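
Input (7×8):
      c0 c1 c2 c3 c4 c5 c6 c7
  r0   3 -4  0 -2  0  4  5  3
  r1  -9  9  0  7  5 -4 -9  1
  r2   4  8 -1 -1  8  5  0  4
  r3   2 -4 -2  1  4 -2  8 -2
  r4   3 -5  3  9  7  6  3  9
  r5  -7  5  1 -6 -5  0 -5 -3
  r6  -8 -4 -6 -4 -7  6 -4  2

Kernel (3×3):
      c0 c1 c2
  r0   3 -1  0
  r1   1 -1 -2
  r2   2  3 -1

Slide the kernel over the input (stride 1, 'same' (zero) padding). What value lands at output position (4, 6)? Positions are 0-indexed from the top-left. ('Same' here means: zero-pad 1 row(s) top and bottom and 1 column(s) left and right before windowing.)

-41

The receptive field on the zero-padded input at this output position is [-2 8 -2 / 6 3 9 / 0 -5 -3]. Elementwise product with the kernel and sum: -2·3 + 8·-1 + 6·1 + 3·-1 + 9·-2 + 0·2 + -5·3 + -3·-1.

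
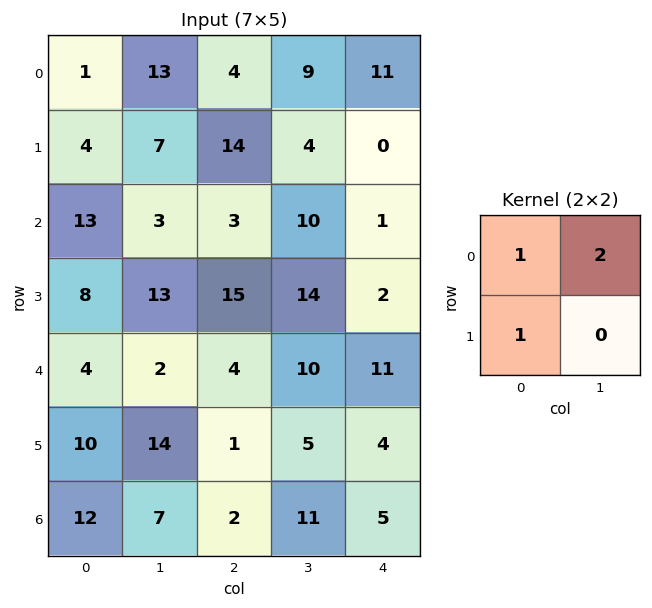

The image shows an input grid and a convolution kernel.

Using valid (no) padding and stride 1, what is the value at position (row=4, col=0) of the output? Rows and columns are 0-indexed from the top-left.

The receptive field on the input at this output position is [4 2 / 10 14]. Elementwise product with the kernel and sum: 4·1 + 2·2 + 10·1.

18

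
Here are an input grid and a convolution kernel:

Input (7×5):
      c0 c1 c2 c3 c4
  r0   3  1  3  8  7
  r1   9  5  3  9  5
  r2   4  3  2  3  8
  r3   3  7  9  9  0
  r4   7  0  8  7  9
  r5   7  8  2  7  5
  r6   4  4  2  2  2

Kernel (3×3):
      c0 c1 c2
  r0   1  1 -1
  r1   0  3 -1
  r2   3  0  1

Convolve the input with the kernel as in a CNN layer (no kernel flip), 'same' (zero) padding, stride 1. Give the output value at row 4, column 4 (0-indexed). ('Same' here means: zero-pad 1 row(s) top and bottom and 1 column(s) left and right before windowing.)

57

The receptive field on the zero-padded input at this output position is [9 0 0 / 7 9 0 / 7 5 0]. Elementwise product with the kernel and sum: 9·1 + 0·1 + 0·-1 + 9·3 + 0·-1 + 7·3 + 0·1.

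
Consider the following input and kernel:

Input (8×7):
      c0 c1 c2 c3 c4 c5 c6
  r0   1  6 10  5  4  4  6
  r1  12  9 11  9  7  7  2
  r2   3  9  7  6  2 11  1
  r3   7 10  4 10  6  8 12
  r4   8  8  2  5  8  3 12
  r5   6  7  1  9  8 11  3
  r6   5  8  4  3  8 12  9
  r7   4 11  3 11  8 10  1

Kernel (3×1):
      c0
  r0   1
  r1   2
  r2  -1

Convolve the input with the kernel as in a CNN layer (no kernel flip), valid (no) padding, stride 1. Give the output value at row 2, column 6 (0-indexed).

The receptive field on the input at this output position is [1 / 12 / 12]. Elementwise product with the kernel and sum: 1·1 + 12·2 + 12·-1.

13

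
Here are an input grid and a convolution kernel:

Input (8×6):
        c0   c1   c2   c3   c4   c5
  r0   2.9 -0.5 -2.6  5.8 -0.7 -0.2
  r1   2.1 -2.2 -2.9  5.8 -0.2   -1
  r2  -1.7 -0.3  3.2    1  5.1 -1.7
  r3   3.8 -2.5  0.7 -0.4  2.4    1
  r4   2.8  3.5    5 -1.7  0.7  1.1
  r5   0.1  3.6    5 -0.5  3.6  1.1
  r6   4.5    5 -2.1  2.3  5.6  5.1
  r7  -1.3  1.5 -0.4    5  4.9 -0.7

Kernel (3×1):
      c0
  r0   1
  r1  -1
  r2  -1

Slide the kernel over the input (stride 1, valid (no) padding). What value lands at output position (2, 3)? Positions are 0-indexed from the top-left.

3.1

The receptive field on the input at this output position is [1 / -0.4 / -1.7]. Elementwise product with the kernel and sum: 1·1 + -0.4·-1 + -1.7·-1.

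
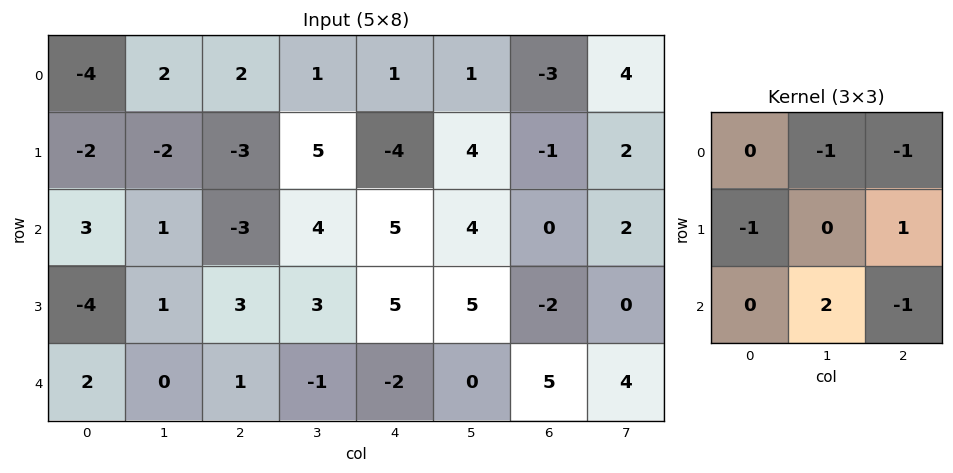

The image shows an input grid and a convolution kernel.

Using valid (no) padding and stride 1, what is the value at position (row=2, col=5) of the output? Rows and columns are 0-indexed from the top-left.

-1

The receptive field on the input at this output position is [4 0 2 / 5 -2 0 / 0 5 4]. Elementwise product with the kernel and sum: 0·-1 + 2·-1 + 5·-1 + 0·1 + 5·2 + 4·-1.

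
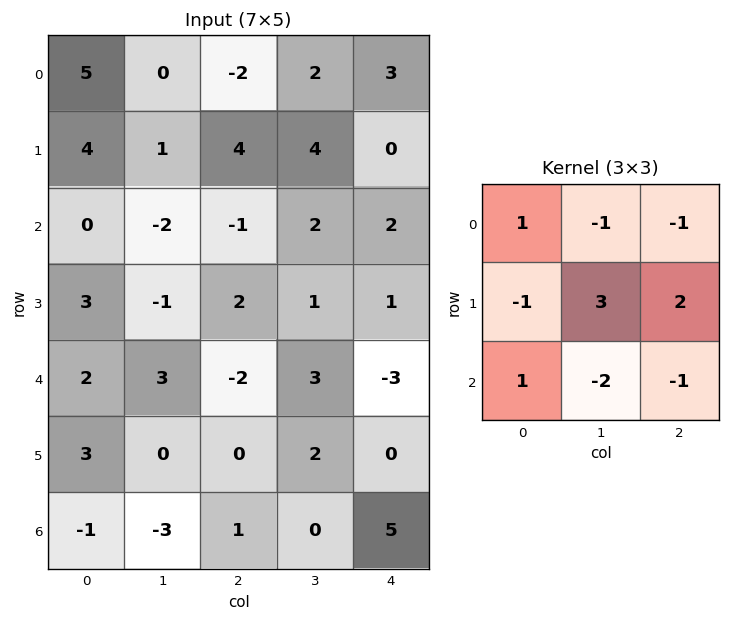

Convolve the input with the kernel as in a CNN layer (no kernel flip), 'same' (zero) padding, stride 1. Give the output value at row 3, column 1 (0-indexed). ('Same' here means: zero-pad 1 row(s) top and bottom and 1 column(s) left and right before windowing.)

-1

The receptive field on the zero-padded input at this output position is [0 -2 -1 / 3 -1 2 / 2 3 -2]. Elementwise product with the kernel and sum: 0·1 + -2·-1 + -1·-1 + 3·-1 + -1·3 + 2·2 + 2·1 + 3·-2 + -2·-1.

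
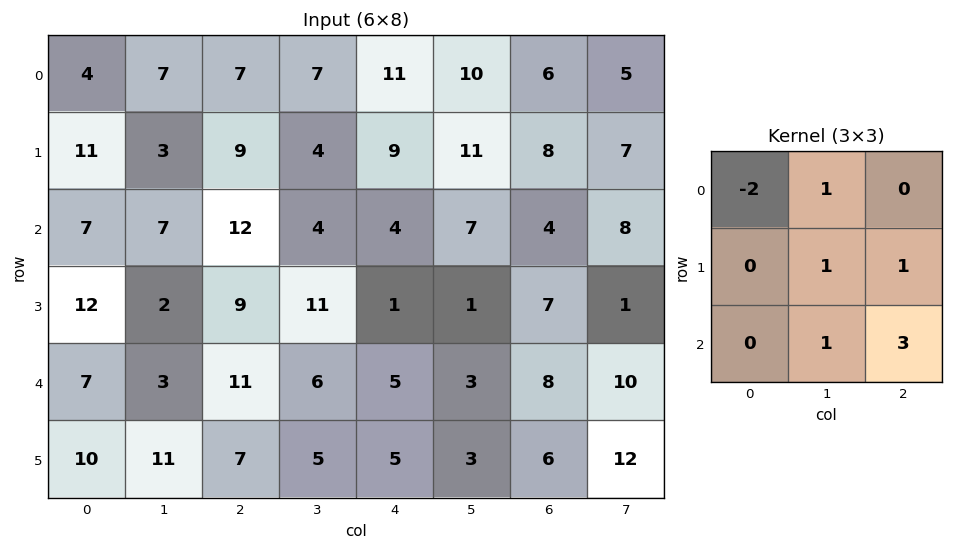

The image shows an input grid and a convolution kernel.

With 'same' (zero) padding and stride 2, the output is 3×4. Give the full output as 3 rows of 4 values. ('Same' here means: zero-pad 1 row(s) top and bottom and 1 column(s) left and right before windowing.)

31 35 63 40
43 61 16 8
65 44 1 65

Output[0,0]: The receptive field on the zero-padded input at this output position is [0 0 0 / 0 4 7 / 0 11 3]. Elementwise product with the kernel and sum: 0·-2 + 0·1 + 4·1 + 7·1 + 11·1 + 3·3.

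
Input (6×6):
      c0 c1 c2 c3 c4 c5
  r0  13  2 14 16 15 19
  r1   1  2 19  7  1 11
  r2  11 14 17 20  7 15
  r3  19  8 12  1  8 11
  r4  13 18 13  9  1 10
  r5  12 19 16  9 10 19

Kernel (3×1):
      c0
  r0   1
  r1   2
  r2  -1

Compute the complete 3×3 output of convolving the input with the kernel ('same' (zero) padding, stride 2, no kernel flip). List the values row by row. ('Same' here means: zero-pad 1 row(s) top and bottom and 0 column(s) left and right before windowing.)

Output[0,0]: The receptive field on the zero-padded input at this output position is [0 / 13 / 1]. Elementwise product with the kernel and sum: 0·1 + 13·2 + 1·-1.

25 9 29
4 41 7
33 22 0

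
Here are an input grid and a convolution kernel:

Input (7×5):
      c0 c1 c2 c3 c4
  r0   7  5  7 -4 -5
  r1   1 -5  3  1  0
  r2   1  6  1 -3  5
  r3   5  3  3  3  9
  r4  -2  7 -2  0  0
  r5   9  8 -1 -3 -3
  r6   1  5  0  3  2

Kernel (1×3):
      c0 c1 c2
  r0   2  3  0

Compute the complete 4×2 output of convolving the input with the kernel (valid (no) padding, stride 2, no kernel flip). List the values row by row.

29 2
20 -7
17 -4
17 9

Output[0,0]: The receptive field on the input at this output position is [7 5 7]. Elementwise product with the kernel and sum: 7·2 + 5·3.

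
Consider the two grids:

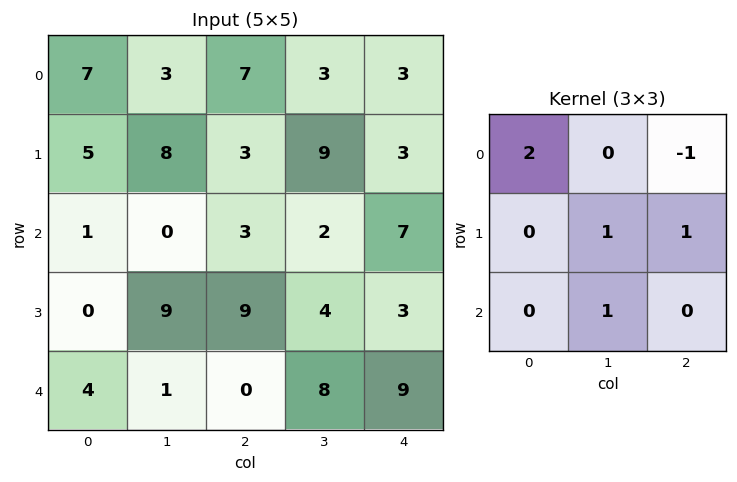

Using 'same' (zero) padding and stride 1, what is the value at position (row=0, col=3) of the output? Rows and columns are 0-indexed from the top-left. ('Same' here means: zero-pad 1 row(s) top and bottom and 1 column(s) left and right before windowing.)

15

The receptive field on the zero-padded input at this output position is [0 0 0 / 7 3 3 / 3 9 3]. Elementwise product with the kernel and sum: 0·2 + 0·-1 + 3·1 + 3·1 + 9·1.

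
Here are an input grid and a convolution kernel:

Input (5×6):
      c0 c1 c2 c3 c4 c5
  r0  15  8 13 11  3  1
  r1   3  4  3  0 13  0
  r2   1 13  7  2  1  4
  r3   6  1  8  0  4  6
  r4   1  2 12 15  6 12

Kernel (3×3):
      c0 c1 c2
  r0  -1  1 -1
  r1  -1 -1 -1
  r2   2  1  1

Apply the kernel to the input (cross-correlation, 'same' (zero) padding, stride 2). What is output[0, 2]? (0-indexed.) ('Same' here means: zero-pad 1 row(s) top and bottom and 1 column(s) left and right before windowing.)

The receptive field on the zero-padded input at this output position is [0 0 0 / 11 3 1 / 0 13 0]. Elementwise product with the kernel and sum: 0·-1 + 0·1 + 0·-1 + 11·-1 + 3·-1 + 1·-1 + 0·2 + 13·1 + 0·1.

-2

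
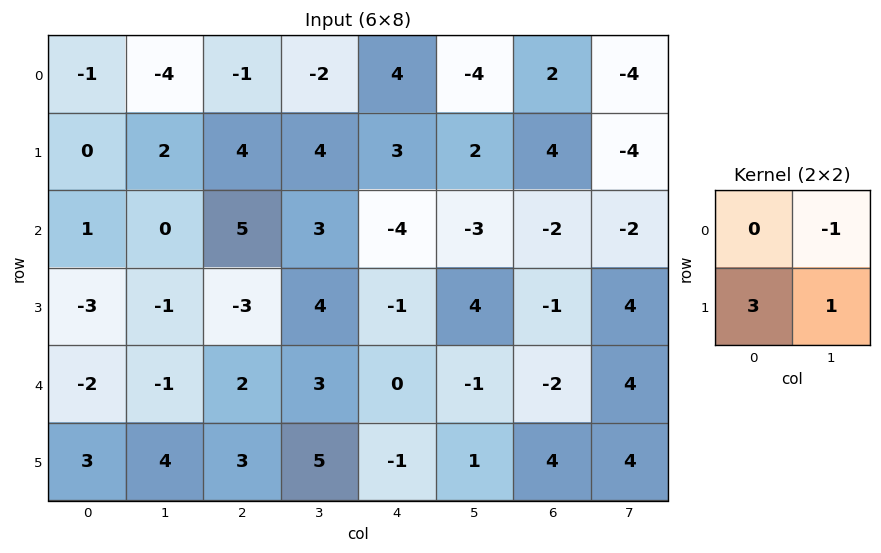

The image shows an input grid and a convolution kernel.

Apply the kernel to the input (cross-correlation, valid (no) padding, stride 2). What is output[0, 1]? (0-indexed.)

18

The receptive field on the input at this output position is [-1 -2 / 4 4]. Elementwise product with the kernel and sum: -2·-1 + 4·3 + 4·1.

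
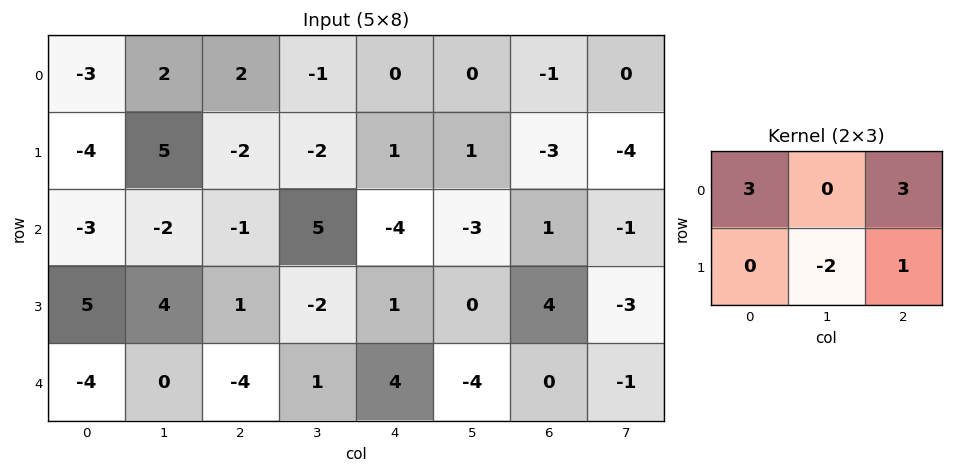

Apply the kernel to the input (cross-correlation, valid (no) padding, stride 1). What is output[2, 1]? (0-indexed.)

5

The receptive field on the input at this output position is [-2 -1 5 / 4 1 -2]. Elementwise product with the kernel and sum: -2·3 + 5·3 + 1·-2 + -2·1.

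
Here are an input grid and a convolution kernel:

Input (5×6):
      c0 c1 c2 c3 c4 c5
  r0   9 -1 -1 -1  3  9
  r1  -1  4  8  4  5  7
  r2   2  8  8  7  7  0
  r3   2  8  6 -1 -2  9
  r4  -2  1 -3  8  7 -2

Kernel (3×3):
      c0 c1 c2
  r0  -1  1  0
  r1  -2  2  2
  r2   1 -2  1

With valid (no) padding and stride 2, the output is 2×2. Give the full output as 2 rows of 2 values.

Output[0,0]: The receptive field on the input at this output position is [9 -1 -1 / -1 4 8 / 2 8 8]. Elementwise product with the kernel and sum: 9·-1 + -1·1 + -1·-2 + 4·2 + 8·2 + 2·1 + 8·-2 + 8·1.
Output[0,1]: The receptive field on the input at this output position is [-1 -1 3 / 8 4 5 / 8 7 7]. Elementwise product with the kernel and sum: -1·-1 + -1·1 + 8·-2 + 4·2 + 5·2 + 8·1 + 7·-2 + 7·1.

10 3
23 -31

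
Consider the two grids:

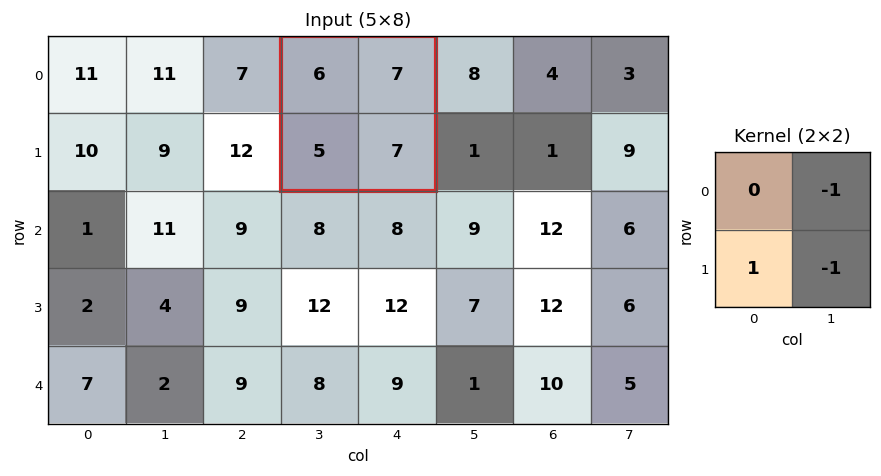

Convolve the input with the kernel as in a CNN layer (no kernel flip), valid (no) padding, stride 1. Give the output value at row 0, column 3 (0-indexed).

-9

The receptive field on the input at this output position is [6 7 / 5 7]. Elementwise product with the kernel and sum: 7·-1 + 5·1 + 7·-1.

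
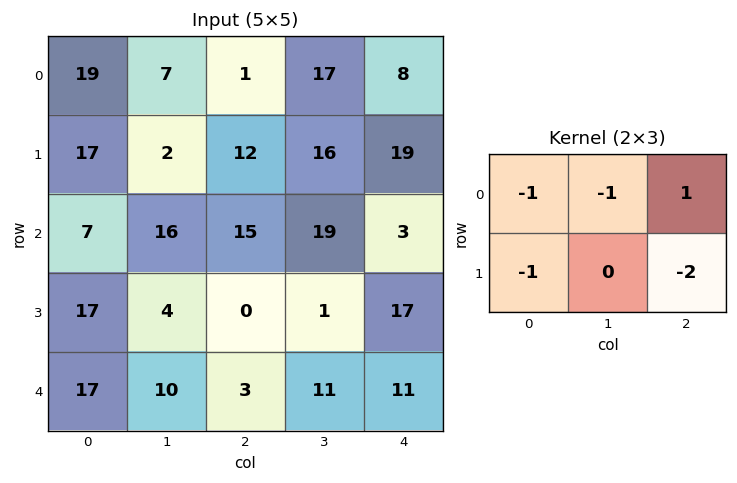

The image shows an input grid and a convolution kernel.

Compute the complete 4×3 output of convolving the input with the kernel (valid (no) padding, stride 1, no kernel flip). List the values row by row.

-66 -25 -60
-44 -52 -30
-25 -18 -65
-44 -35 -9

Output[0,0]: The receptive field on the input at this output position is [19 7 1 / 17 2 12]. Elementwise product with the kernel and sum: 19·-1 + 7·-1 + 1·1 + 17·-1 + 12·-2.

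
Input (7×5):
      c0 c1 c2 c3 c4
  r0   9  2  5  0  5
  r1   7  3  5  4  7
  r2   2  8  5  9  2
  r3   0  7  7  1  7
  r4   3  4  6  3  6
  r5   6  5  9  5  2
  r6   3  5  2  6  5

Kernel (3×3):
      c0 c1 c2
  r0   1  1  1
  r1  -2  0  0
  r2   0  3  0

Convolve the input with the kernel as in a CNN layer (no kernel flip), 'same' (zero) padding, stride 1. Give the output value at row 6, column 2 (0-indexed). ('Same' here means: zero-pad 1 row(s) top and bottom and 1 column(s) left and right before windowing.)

9

The receptive field on the zero-padded input at this output position is [5 9 5 / 5 2 6 / 0 0 0]. Elementwise product with the kernel and sum: 5·1 + 9·1 + 5·1 + 5·-2 + 0·3.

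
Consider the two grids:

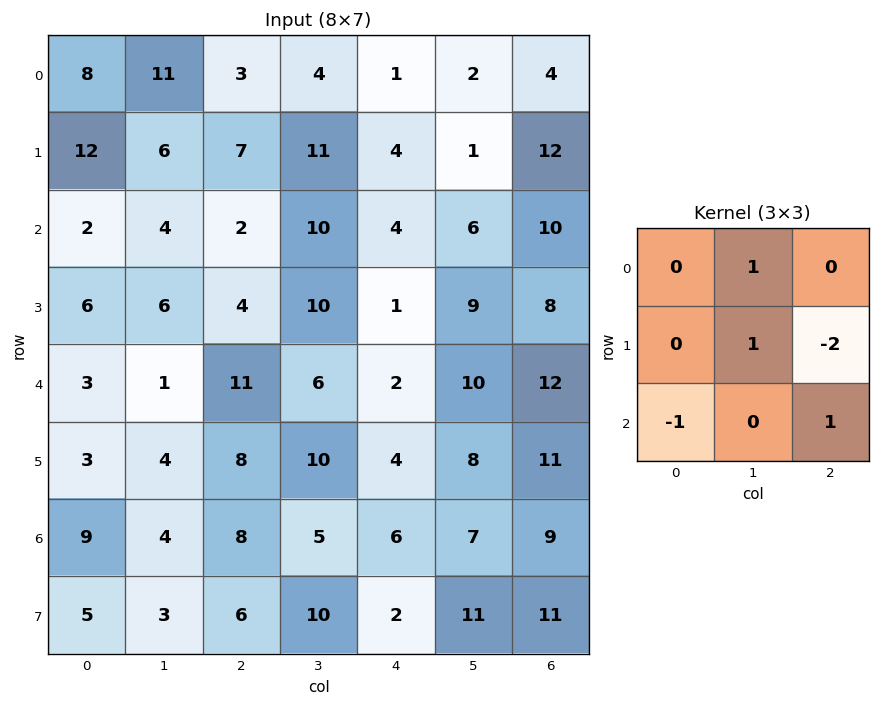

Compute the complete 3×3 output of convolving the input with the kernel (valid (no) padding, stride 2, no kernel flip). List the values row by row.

3 9 -15
10 9 9
-12 6 -1

Output[0,0]: The receptive field on the input at this output position is [8 11 3 / 12 6 7 / 2 4 2]. Elementwise product with the kernel and sum: 11·1 + 6·1 + 7·-2 + 2·-1 + 2·1.
Output[0,1]: The receptive field on the input at this output position is [3 4 1 / 7 11 4 / 2 10 4]. Elementwise product with the kernel and sum: 4·1 + 11·1 + 4·-2 + 2·-1 + 4·1.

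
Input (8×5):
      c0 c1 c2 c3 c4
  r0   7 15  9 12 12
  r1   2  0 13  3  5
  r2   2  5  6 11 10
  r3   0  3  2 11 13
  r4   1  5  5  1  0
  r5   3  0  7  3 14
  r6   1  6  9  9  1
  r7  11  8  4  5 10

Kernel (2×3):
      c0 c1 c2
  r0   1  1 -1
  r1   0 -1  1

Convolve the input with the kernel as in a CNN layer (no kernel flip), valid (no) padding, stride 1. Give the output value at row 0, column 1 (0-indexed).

The receptive field on the input at this output position is [15 9 12 / 0 13 3]. Elementwise product with the kernel and sum: 15·1 + 9·1 + 12·-1 + 13·-1 + 3·1.

2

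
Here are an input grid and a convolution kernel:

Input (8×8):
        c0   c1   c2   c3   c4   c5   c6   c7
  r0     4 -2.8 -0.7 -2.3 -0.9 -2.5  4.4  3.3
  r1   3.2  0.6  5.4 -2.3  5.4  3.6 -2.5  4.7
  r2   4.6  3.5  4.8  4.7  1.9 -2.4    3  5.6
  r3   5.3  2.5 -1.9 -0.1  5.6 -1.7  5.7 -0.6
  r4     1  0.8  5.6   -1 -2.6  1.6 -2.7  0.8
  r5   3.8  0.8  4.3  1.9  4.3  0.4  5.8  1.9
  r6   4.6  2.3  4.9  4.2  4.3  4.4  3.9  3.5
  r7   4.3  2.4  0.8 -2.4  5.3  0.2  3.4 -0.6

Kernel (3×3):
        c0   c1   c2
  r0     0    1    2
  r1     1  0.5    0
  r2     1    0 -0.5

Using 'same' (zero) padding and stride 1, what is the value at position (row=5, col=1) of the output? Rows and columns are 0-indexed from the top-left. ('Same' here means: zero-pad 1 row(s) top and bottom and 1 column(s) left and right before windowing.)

The receptive field on the zero-padded input at this output position is [1 0.8 5.6 / 3.8 0.8 4.3 / 4.6 2.3 4.9]. Elementwise product with the kernel and sum: 0.8·1 + 5.6·2 + 3.8·1 + 0.8·0.5 + 4.6·1 + 4.9·-0.5.

18.35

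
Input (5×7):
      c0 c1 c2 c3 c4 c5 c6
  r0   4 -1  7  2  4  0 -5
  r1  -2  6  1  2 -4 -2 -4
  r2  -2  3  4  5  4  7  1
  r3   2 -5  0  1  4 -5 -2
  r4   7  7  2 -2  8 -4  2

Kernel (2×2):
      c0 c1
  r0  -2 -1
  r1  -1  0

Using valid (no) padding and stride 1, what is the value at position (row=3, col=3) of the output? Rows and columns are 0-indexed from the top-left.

-4

The receptive field on the input at this output position is [1 4 / -2 8]. Elementwise product with the kernel and sum: 1·-2 + 4·-1 + -2·-1.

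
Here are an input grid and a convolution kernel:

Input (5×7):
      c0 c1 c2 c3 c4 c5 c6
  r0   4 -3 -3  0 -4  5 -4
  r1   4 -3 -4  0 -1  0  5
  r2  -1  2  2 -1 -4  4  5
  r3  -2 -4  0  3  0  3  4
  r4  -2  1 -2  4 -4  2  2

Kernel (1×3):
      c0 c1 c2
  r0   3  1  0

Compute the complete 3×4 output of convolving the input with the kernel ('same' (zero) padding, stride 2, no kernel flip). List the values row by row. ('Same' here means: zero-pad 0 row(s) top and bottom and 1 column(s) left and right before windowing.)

4 -12 -4 11
-1 8 -7 17
-2 1 8 8

Output[0,0]: The receptive field on the zero-padded input at this output position is [0 4 -3]. Elementwise product with the kernel and sum: 0·3 + 4·1.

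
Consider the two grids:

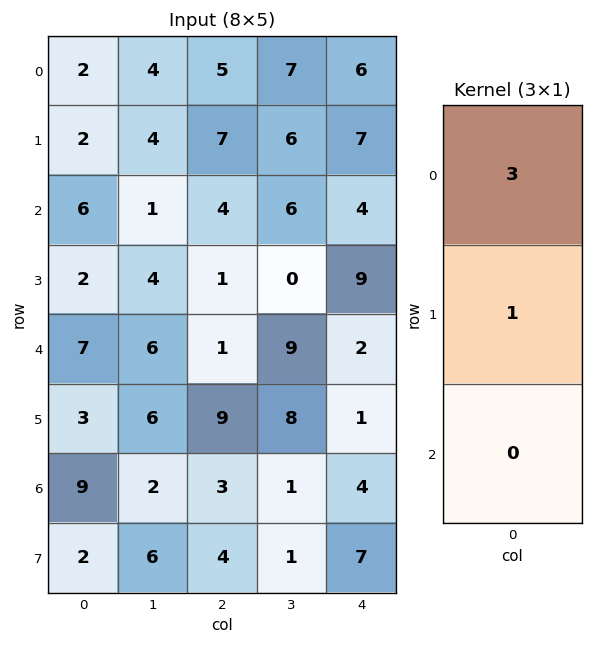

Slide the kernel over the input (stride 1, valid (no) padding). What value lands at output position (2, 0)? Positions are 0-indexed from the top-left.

20

The receptive field on the input at this output position is [6 / 2 / 7]. Elementwise product with the kernel and sum: 6·3 + 2·1.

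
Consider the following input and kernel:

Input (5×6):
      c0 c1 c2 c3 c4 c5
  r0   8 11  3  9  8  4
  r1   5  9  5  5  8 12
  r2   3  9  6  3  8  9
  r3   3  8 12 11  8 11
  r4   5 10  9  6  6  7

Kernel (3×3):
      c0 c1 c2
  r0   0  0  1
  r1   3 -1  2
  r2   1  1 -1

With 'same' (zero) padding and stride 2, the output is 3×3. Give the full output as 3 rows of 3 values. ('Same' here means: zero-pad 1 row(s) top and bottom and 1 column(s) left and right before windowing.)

Output[0,0]: The receptive field on the zero-padded input at this output position is [0 0 0 / 0 8 11 / 0 5 9]. Elementwise product with the kernel and sum: 0·1 + 0·3 + 8·-1 + 11·2 + 0·1 + 5·1 + 9·-1.
Output[0,1]: The receptive field on the zero-padded input at this output position is [0 0 0 / 11 3 9 / 9 5 5]. Elementwise product with the kernel and sum: 0·1 + 11·3 + 3·-1 + 9·2 + 9·1 + 5·1 + 5·-1.

10 57 28
19 41 39
23 44 37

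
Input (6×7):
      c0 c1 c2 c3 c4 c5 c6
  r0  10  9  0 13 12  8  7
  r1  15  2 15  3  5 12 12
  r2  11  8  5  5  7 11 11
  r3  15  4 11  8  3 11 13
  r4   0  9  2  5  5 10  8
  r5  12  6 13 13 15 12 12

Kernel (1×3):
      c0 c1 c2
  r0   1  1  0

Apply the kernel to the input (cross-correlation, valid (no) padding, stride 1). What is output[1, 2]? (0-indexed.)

18

The receptive field on the input at this output position is [15 3 5]. Elementwise product with the kernel and sum: 15·1 + 3·1.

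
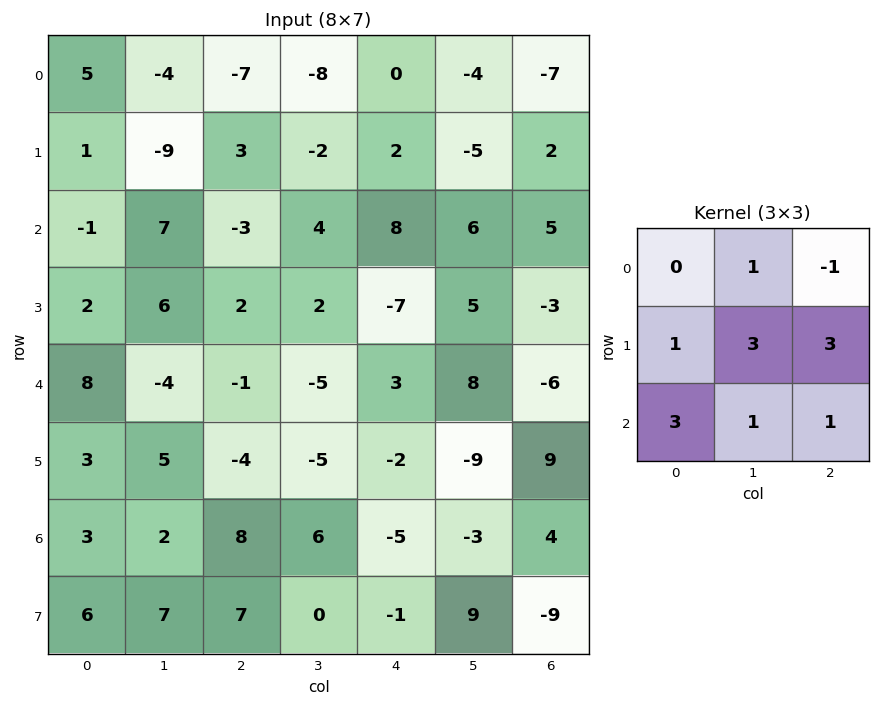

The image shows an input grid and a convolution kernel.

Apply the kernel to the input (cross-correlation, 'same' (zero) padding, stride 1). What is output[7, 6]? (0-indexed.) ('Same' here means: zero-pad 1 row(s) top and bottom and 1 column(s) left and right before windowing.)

-14

The receptive field on the zero-padded input at this output position is [-3 4 0 / 9 -9 0 / 0 0 0]. Elementwise product with the kernel and sum: 4·1 + 0·-1 + 9·1 + -9·3 + 0·3 + 0·3 + 0·1 + 0·1.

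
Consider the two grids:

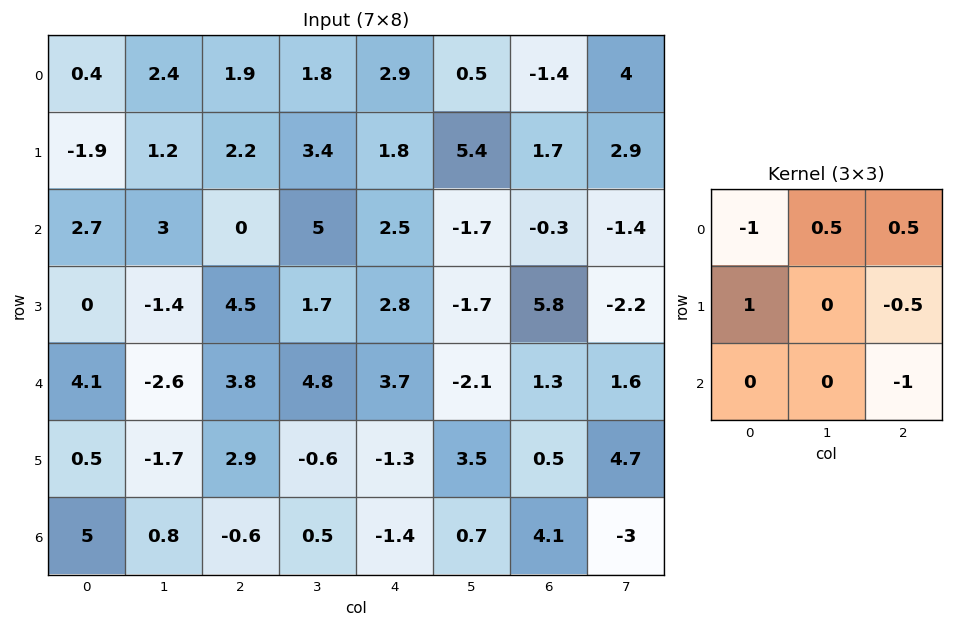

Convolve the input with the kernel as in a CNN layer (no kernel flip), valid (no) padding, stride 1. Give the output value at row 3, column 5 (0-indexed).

The receptive field on the input at this output position is [-1.7 5.8 -2.2 / -2.1 1.3 1.6 / 3.5 0.5 4.7]. Elementwise product with the kernel and sum: -1.7·-1 + 5.8·0.5 + -2.2·0.5 + -2.1·1 + 1.6·-0.5 + 4.7·-1.

-4.1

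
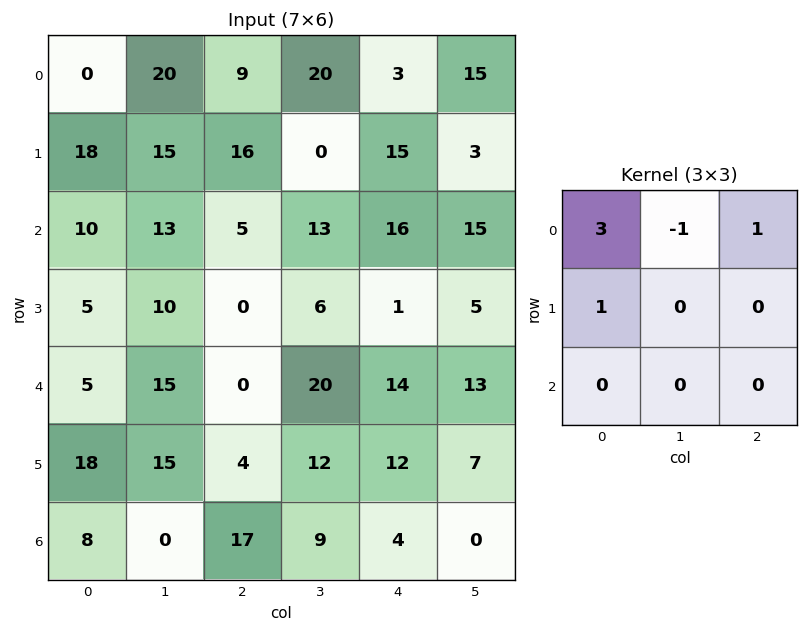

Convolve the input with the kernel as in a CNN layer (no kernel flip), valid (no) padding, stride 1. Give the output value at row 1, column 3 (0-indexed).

1

The receptive field on the input at this output position is [0 15 3 / 13 16 15 / 6 1 5]. Elementwise product with the kernel and sum: 0·3 + 15·-1 + 3·1 + 13·1.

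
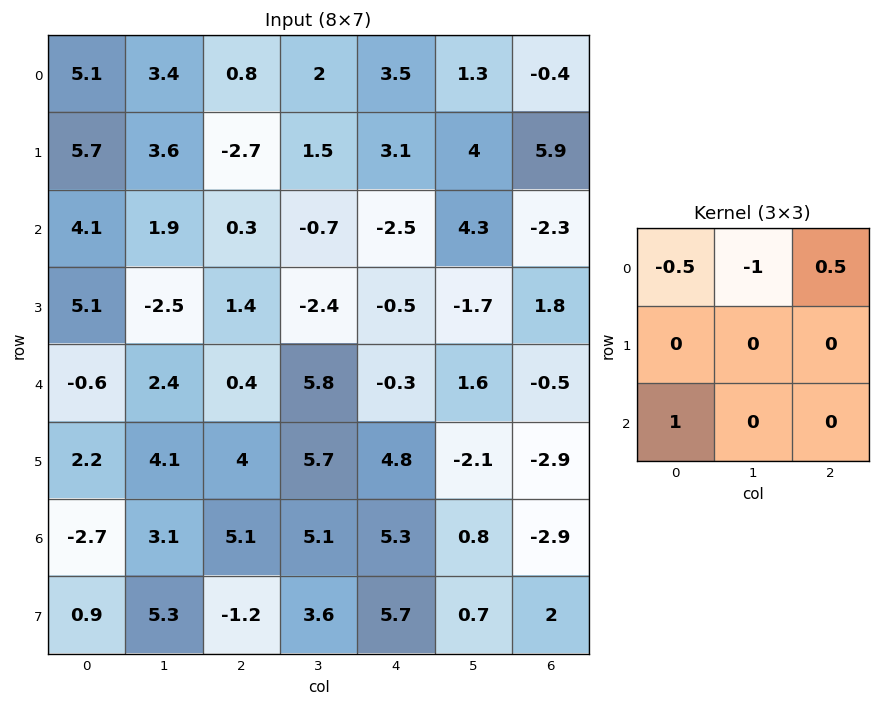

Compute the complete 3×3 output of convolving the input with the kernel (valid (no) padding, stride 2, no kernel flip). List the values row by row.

Output[0,0]: The receptive field on the input at this output position is [5.1 3.4 0.8 / 5.7 3.6 -2.7 / 4.1 1.9 0.3]. Elementwise product with the kernel and sum: 5.1·-0.5 + 3.4·-1 + 0.8·0.5 + 4.1·1.

-1.45 -0.35 -5.75
-4.4 -0.3 -4.5
-4.6 -1.05 3.6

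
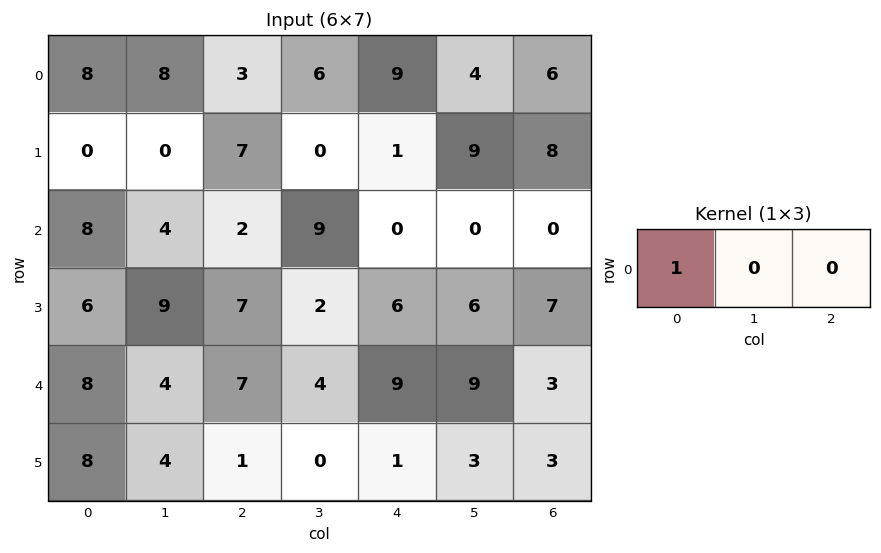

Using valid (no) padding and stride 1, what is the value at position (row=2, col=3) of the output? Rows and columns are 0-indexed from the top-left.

The receptive field on the input at this output position is [9 0 0]. Elementwise product with the kernel and sum: 9·1.

9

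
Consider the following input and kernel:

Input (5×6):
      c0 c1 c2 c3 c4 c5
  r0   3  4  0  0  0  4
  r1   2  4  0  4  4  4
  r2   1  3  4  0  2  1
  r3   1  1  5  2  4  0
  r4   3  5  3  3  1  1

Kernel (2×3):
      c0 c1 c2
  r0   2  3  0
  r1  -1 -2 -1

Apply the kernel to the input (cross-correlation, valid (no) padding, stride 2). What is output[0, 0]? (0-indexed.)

The receptive field on the input at this output position is [3 4 0 / 2 4 0]. Elementwise product with the kernel and sum: 3·2 + 4·3 + 2·-1 + 4·-2 + 0·-1.

8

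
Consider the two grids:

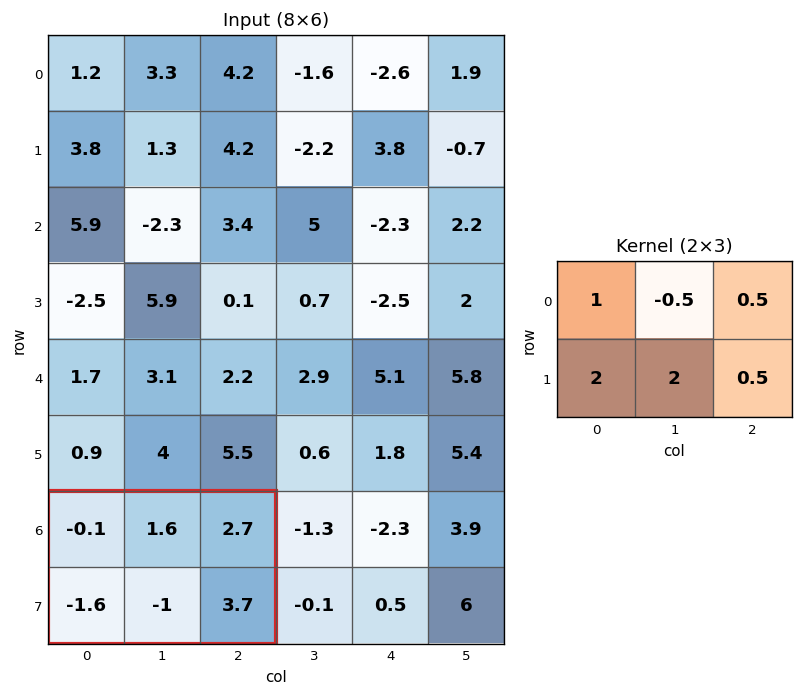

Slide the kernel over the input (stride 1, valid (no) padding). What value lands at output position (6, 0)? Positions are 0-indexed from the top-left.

The receptive field on the input at this output position is [-0.1 1.6 2.7 / -1.6 -1 3.7]. Elementwise product with the kernel and sum: -0.1·1 + 1.6·-0.5 + 2.7·0.5 + -1.6·2 + -1·2 + 3.7·0.5.

-2.9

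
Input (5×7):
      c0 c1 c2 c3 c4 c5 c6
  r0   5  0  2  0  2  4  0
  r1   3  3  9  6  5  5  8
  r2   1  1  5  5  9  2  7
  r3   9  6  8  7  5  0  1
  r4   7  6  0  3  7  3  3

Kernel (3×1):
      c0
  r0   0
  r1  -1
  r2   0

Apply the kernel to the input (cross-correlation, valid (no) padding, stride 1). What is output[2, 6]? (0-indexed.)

-1

The receptive field on the input at this output position is [7 / 1 / 3]. Elementwise product with the kernel and sum: 1·-1.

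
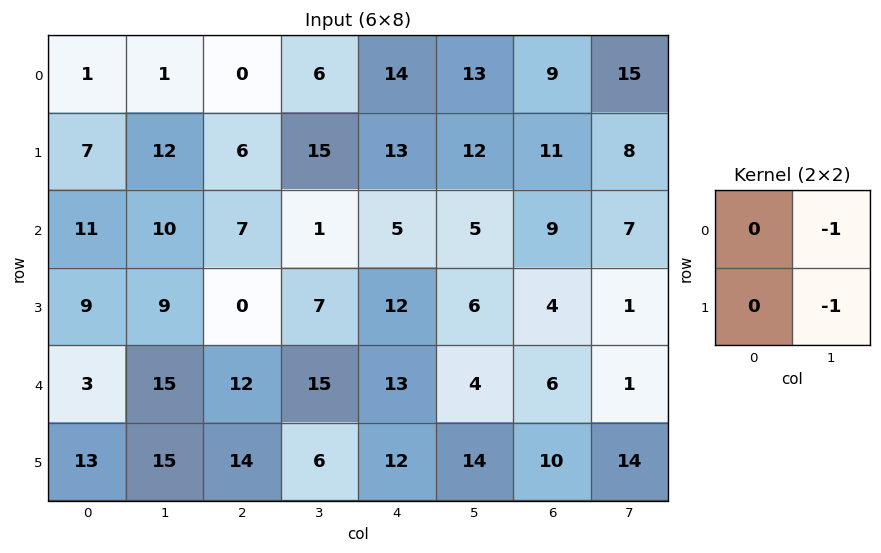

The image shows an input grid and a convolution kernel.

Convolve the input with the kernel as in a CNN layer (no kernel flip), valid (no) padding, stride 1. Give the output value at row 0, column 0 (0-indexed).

The receptive field on the input at this output position is [1 1 / 7 12]. Elementwise product with the kernel and sum: 1·-1 + 12·-1.

-13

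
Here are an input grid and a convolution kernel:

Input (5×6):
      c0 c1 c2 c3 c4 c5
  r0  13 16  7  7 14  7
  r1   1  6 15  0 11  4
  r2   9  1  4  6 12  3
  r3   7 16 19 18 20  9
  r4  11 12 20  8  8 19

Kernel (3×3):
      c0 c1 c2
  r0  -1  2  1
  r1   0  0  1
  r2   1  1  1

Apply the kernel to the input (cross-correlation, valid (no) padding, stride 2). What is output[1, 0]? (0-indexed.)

The receptive field on the input at this output position is [9 1 4 / 7 16 19 / 11 12 20]. Elementwise product with the kernel and sum: 9·-1 + 1·2 + 4·1 + 19·1 + 11·1 + 12·1 + 20·1.

59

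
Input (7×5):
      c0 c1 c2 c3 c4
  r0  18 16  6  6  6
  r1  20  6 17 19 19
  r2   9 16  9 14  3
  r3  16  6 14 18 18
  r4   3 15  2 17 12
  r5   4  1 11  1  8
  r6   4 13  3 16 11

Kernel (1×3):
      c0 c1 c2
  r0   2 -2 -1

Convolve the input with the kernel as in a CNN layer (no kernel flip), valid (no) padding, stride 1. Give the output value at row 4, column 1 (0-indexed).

The receptive field on the input at this output position is [15 2 17]. Elementwise product with the kernel and sum: 15·2 + 2·-2 + 17·-1.

9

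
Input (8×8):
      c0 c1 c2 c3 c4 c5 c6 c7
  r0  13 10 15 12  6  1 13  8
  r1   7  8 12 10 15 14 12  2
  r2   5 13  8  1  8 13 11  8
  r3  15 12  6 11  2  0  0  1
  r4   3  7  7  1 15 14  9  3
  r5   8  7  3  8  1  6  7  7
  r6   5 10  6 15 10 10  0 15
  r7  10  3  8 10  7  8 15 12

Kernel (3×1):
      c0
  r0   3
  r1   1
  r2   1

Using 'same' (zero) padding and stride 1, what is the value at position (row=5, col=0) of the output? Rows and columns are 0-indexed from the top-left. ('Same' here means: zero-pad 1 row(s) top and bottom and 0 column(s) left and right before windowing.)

22

The receptive field on the zero-padded input at this output position is [3 / 8 / 5]. Elementwise product with the kernel and sum: 3·3 + 8·1 + 5·1.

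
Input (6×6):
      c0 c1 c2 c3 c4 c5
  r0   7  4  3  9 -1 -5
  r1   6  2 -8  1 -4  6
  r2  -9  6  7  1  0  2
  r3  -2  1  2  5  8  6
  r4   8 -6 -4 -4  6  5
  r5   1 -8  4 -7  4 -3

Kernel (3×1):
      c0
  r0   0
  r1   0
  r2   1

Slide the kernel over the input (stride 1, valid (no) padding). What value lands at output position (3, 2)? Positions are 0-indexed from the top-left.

The receptive field on the input at this output position is [2 / -4 / 4]. Elementwise product with the kernel and sum: 4·1.

4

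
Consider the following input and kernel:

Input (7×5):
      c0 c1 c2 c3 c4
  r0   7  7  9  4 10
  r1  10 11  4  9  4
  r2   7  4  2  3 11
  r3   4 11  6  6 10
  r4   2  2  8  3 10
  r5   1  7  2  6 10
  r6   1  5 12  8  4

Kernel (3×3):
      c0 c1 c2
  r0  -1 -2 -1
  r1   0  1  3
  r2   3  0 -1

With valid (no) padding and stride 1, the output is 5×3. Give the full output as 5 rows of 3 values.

Output[0,0]: The receptive field on the input at this output position is [7 7 9 / 10 11 4 / 7 4 2]. Elementwise product with the kernel and sum: 7·-1 + 7·-2 + 9·-1 + 11·1 + 4·3 + 7·3 + 2·-1.

12 11 -11
-20 10 18
10 16 31
-5 3 1
-10 6 44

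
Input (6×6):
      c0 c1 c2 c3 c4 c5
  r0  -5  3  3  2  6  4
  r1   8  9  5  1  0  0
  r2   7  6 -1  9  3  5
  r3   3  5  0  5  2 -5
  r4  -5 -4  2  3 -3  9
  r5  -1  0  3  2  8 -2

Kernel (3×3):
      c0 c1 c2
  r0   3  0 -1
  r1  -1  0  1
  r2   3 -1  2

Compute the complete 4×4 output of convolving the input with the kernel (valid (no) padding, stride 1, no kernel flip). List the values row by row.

Output[0,0]: The receptive field on the input at this output position is [-5 3 3 / 8 9 5 / 7 6 -1]. Elementwise product with the kernel and sum: -5·3 + 3·-1 + 8·-1 + 5·1 + 7·3 + 6·-1 + -1·2.

-8 36 -8 35
15 54 18 2
12 1 -7 42
19 18 16 20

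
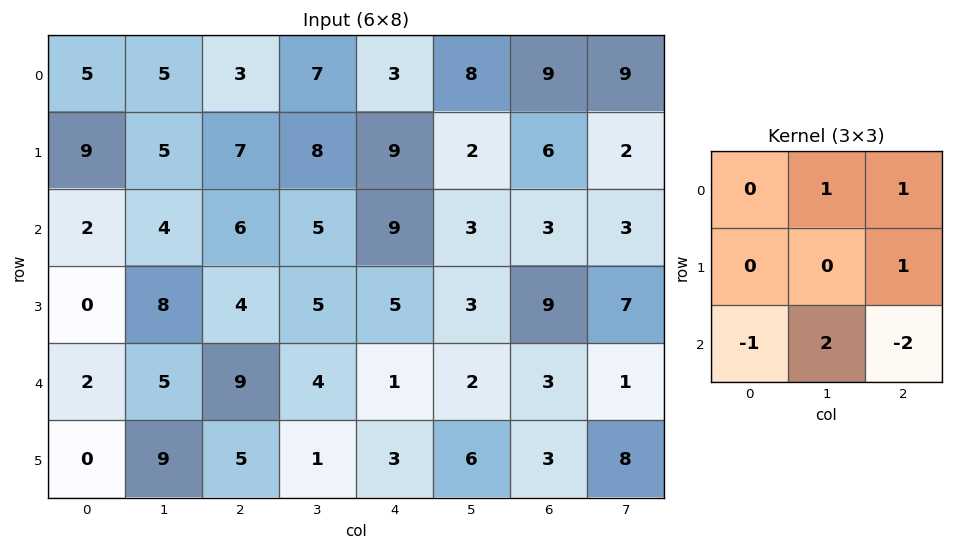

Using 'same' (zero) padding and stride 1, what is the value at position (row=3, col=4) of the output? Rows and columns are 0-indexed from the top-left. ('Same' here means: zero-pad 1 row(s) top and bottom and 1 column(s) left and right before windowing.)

9

The receptive field on the zero-padded input at this output position is [5 9 3 / 5 5 3 / 4 1 2]. Elementwise product with the kernel and sum: 9·1 + 3·1 + 3·1 + 4·-1 + 1·2 + 2·-2.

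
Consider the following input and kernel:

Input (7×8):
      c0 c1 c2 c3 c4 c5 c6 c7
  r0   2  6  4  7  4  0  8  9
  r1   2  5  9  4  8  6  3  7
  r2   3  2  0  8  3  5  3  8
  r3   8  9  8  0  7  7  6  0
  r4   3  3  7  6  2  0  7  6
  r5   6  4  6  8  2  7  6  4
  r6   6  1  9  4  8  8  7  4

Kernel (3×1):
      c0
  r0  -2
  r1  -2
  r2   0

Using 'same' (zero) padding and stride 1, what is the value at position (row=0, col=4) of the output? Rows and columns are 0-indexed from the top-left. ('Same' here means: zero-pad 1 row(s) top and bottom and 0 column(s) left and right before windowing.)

The receptive field on the zero-padded input at this output position is [0 / 4 / 8]. Elementwise product with the kernel and sum: 0·-2 + 4·-2.

-8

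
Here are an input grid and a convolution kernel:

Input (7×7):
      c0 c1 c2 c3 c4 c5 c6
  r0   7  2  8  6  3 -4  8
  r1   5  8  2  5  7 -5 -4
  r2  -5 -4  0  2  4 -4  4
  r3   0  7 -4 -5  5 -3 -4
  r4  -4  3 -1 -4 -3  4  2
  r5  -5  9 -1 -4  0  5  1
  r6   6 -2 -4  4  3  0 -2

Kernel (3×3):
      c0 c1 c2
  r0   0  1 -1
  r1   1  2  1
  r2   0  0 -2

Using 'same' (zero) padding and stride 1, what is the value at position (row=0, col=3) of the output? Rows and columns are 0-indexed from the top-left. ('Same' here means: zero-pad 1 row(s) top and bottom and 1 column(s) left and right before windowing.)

9

The receptive field on the zero-padded input at this output position is [0 0 0 / 8 6 3 / 2 5 7]. Elementwise product with the kernel and sum: 0·1 + 0·-1 + 8·1 + 6·2 + 3·1 + 7·-2.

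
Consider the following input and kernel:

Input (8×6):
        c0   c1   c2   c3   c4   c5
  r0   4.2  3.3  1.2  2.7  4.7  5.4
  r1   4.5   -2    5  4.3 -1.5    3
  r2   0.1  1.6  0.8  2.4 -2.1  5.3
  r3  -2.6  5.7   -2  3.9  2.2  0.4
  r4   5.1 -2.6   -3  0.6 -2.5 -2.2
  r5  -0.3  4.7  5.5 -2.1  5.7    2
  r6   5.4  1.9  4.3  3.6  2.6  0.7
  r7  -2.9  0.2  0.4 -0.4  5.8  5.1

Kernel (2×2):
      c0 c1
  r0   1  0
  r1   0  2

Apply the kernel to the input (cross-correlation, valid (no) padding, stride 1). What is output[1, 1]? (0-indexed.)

The receptive field on the input at this output position is [-2 5 / 1.6 0.8]. Elementwise product with the kernel and sum: -2·1 + 0.8·2.

-0.4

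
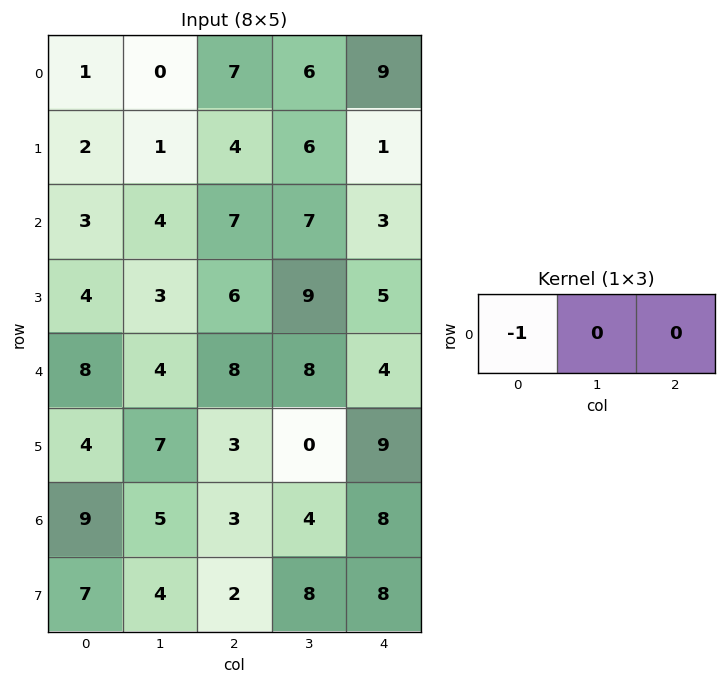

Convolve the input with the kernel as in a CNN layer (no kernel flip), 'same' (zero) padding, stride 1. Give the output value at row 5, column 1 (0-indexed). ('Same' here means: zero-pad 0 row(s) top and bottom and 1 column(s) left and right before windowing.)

-4

The receptive field on the zero-padded input at this output position is [4 7 3]. Elementwise product with the kernel and sum: 4·-1.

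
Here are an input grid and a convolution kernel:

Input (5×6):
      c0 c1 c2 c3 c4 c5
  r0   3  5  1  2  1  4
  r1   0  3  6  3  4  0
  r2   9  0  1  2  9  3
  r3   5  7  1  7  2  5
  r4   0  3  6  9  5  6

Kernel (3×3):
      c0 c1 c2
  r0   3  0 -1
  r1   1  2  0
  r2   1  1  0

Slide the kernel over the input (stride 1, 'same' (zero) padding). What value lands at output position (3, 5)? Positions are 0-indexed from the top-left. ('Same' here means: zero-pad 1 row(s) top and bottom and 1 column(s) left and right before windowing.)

The receptive field on the zero-padded input at this output position is [9 3 0 / 2 5 0 / 5 6 0]. Elementwise product with the kernel and sum: 9·3 + 0·-1 + 2·1 + 5·2 + 5·1 + 6·1.

50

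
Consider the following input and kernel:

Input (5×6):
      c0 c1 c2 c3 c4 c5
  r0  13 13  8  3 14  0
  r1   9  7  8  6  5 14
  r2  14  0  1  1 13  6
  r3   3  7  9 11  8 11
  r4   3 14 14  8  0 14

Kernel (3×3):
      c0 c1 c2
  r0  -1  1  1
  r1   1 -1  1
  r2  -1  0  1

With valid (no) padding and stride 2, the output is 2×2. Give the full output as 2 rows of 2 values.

Output[0,0]: The receptive field on the input at this output position is [13 13 8 / 9 7 8 / 14 0 1]. Elementwise product with the kernel and sum: 13·-1 + 13·1 + 8·1 + 9·1 + 7·-1 + 8·1 + 14·-1 + 1·1.

5 28
3 5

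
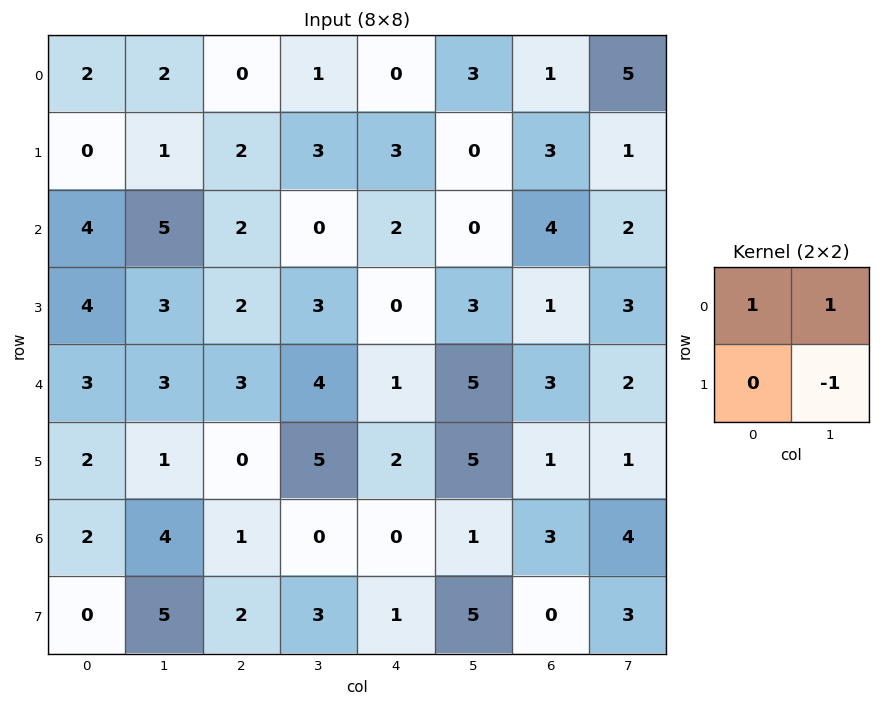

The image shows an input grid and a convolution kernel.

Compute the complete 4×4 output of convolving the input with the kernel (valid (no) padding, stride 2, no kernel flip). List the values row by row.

3 -2 3 5
6 -1 -1 3
5 2 1 4
1 -2 -4 4

Output[0,0]: The receptive field on the input at this output position is [2 2 / 0 1]. Elementwise product with the kernel and sum: 2·1 + 2·1 + 1·-1.
Output[0,1]: The receptive field on the input at this output position is [0 1 / 2 3]. Elementwise product with the kernel and sum: 0·1 + 1·1 + 3·-1.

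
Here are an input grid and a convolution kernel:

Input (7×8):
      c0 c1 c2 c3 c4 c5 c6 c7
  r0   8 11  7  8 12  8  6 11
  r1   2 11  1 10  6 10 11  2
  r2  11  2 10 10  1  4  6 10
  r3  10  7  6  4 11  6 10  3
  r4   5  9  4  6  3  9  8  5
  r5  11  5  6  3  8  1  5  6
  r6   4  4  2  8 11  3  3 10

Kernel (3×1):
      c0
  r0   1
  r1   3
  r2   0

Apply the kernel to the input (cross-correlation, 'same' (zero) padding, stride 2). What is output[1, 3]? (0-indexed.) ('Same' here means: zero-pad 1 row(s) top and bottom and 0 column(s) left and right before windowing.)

29

The receptive field on the zero-padded input at this output position is [11 / 6 / 10]. Elementwise product with the kernel and sum: 11·1 + 6·3.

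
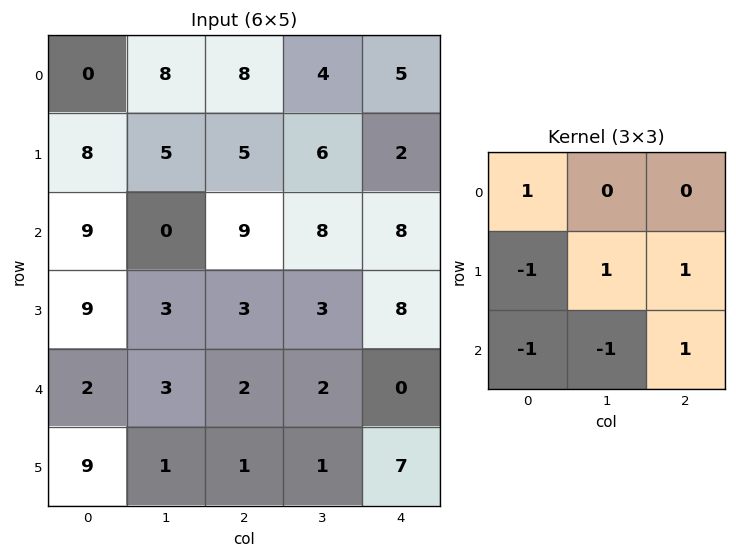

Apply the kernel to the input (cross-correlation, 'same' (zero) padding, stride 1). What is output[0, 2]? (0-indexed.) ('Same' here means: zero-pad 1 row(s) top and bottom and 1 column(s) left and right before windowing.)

The receptive field on the zero-padded input at this output position is [0 0 0 / 8 8 4 / 5 5 6]. Elementwise product with the kernel and sum: 0·1 + 8·-1 + 8·1 + 4·1 + 5·-1 + 5·-1 + 6·1.

0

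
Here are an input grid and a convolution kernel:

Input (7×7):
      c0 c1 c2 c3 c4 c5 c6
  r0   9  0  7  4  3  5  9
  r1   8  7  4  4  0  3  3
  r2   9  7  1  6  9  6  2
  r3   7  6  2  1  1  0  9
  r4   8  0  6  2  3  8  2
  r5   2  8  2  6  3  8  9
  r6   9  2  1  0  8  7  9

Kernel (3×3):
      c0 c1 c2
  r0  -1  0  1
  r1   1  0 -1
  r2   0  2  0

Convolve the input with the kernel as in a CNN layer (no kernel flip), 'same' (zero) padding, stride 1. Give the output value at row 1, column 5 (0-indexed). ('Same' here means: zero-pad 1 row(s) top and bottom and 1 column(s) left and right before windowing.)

The receptive field on the zero-padded input at this output position is [3 5 9 / 0 3 3 / 9 6 2]. Elementwise product with the kernel and sum: 3·-1 + 9·1 + 0·1 + 3·-1 + 6·2.

15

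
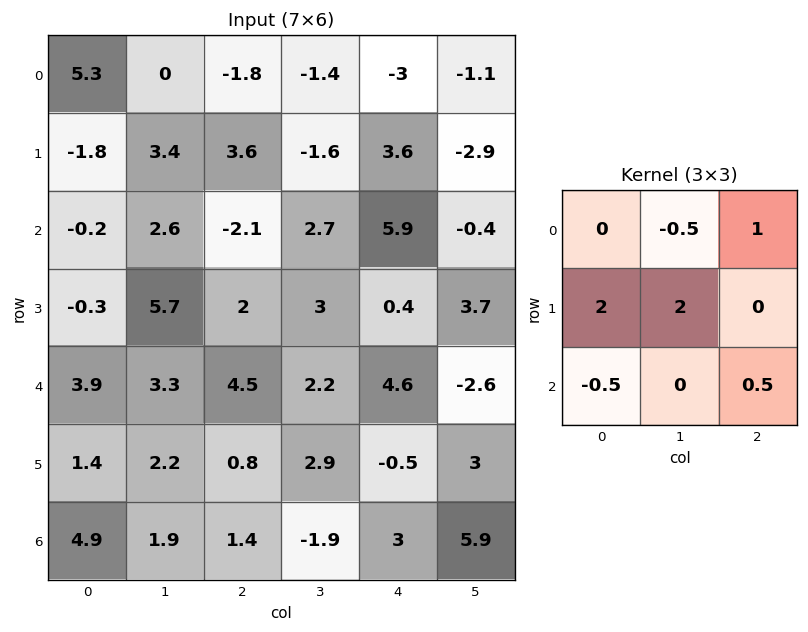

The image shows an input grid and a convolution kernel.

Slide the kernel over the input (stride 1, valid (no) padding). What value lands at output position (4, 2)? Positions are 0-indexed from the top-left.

11.7

The receptive field on the input at this output position is [4.5 2.2 4.6 / 0.8 2.9 -0.5 / 1.4 -1.9 3]. Elementwise product with the kernel and sum: 2.2·-0.5 + 4.6·1 + 0.8·2 + 2.9·2 + 1.4·-0.5 + 3·0.5.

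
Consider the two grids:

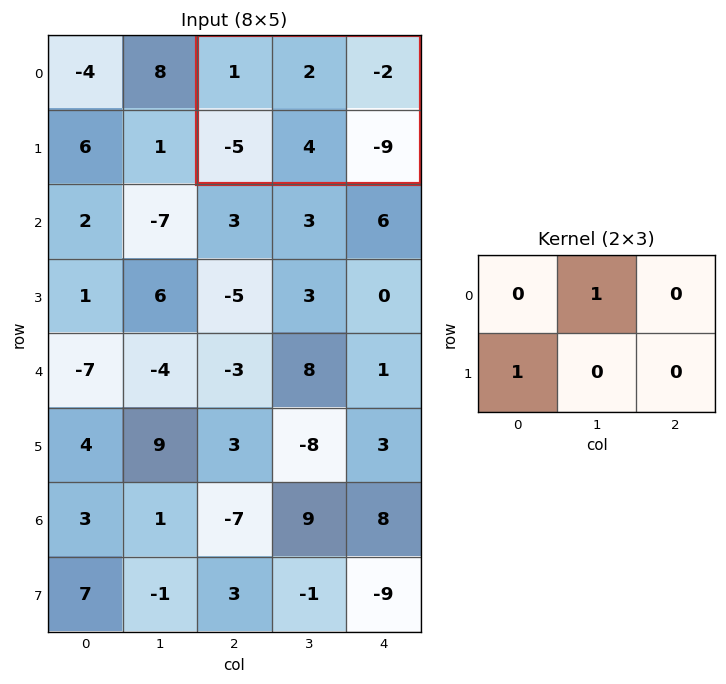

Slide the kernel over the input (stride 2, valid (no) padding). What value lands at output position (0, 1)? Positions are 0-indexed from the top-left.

The receptive field on the input at this output position is [1 2 -2 / -5 4 -9]. Elementwise product with the kernel and sum: 2·1 + -5·1.

-3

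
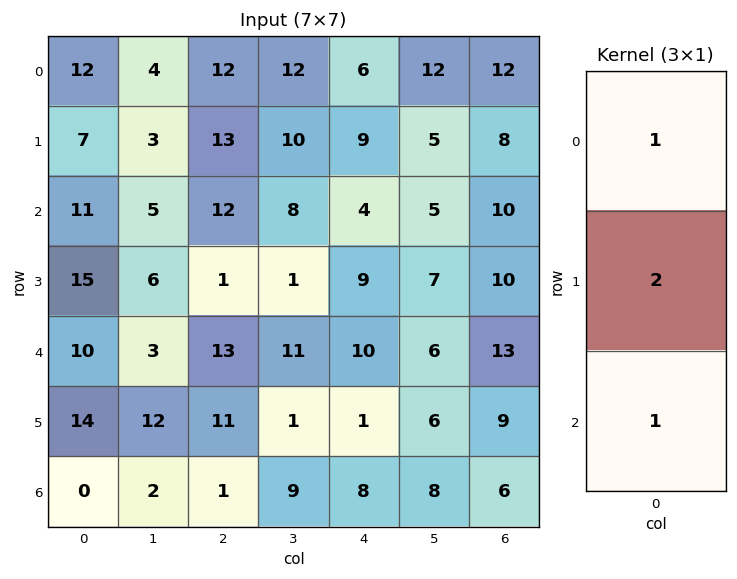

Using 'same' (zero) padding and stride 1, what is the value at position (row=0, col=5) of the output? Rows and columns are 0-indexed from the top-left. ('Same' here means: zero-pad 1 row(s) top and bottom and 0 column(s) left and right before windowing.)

29

The receptive field on the zero-padded input at this output position is [0 / 12 / 5]. Elementwise product with the kernel and sum: 0·1 + 12·2 + 5·1.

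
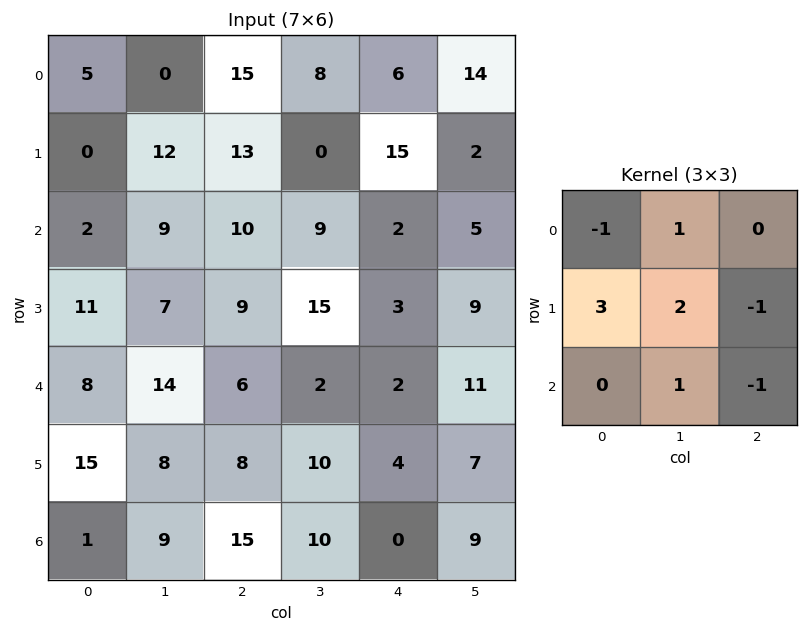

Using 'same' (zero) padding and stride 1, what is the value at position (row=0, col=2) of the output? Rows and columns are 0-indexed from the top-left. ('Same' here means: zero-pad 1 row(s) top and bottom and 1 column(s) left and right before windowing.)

The receptive field on the zero-padded input at this output position is [0 0 0 / 0 15 8 / 12 13 0]. Elementwise product with the kernel and sum: 0·-1 + 0·1 + 0·3 + 15·2 + 8·-1 + 13·1 + 0·-1.

35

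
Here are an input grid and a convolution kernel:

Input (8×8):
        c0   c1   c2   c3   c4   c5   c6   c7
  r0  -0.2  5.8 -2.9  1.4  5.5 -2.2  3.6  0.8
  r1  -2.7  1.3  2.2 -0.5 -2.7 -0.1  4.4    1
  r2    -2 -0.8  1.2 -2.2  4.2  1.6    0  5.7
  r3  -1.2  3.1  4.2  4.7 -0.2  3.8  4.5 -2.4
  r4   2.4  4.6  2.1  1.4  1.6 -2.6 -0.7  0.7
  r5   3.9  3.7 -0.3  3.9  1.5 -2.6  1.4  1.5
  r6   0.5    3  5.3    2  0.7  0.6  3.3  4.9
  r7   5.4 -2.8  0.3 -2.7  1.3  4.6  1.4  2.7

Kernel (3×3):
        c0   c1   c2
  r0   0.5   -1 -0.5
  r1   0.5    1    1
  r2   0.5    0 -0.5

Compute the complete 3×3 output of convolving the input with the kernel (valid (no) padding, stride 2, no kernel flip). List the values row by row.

-3.9 -9.2 8.2
6.05 7.55 9.85
-1.5 6.4 2

Output[0,0]: The receptive field on the input at this output position is [-0.2 5.8 -2.9 / -2.7 1.3 2.2 / -2 -0.8 1.2]. Elementwise product with the kernel and sum: -0.2·0.5 + 5.8·-1 + -2.9·-0.5 + -2.7·0.5 + 1.3·1 + 2.2·1 + -2·0.5 + 1.2·-0.5.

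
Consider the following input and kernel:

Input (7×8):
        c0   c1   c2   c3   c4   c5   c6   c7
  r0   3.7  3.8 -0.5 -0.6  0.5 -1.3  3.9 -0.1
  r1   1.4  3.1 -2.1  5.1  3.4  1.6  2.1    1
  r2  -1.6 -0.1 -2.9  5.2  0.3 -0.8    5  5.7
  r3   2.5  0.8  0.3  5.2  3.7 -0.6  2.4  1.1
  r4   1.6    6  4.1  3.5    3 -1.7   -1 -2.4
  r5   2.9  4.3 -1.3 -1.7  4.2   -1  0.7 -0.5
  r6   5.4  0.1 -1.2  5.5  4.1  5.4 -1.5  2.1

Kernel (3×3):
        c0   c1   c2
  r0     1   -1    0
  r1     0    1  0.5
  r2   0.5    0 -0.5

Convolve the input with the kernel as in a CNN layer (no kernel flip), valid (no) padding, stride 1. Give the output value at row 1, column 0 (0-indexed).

-2.15

The receptive field on the input at this output position is [1.4 3.1 -2.1 / -1.6 -0.1 -2.9 / 2.5 0.8 0.3]. Elementwise product with the kernel and sum: 1.4·1 + 3.1·-1 + -0.1·1 + -2.9·0.5 + 2.5·0.5 + 0.3·-0.5.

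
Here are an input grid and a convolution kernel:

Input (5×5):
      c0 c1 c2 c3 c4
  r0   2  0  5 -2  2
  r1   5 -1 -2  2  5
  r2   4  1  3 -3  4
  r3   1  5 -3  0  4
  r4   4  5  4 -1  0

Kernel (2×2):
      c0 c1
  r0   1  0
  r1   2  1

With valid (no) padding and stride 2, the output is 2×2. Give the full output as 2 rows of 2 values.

11 3
11 -3

Output[0,0]: The receptive field on the input at this output position is [2 0 / 5 -1]. Elementwise product with the kernel and sum: 2·1 + 5·2 + -1·1.
Output[0,1]: The receptive field on the input at this output position is [5 -2 / -2 2]. Elementwise product with the kernel and sum: 5·1 + -2·2 + 2·1.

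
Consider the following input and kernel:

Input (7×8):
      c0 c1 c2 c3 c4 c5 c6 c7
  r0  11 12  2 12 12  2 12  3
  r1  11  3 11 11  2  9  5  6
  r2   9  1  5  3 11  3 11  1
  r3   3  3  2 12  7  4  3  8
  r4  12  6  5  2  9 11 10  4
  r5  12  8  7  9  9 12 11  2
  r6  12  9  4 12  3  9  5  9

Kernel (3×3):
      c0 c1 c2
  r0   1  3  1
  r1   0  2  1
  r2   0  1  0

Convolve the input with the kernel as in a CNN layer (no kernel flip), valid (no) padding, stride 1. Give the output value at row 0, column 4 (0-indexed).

The receptive field on the input at this output position is [12 2 12 / 2 9 5 / 11 3 11]. Elementwise product with the kernel and sum: 12·1 + 2·3 + 12·1 + 9·2 + 5·1 + 3·1.

56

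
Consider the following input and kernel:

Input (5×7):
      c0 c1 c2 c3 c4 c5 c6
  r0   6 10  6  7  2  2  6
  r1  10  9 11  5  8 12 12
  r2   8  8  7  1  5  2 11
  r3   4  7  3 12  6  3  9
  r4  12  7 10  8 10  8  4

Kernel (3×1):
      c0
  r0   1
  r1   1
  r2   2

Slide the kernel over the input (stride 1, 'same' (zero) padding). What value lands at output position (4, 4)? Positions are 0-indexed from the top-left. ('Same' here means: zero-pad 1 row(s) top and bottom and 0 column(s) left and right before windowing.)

16

The receptive field on the zero-padded input at this output position is [6 / 10 / 0]. Elementwise product with the kernel and sum: 6·1 + 10·1 + 0·2.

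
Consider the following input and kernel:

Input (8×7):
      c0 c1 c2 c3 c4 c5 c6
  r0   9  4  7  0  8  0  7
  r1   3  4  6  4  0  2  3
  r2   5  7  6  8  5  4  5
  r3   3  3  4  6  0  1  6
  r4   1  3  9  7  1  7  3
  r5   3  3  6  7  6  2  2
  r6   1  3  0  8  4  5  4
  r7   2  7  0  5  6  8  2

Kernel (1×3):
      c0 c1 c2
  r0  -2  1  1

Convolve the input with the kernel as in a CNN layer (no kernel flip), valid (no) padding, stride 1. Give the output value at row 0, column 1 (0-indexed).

-1

The receptive field on the input at this output position is [4 7 0]. Elementwise product with the kernel and sum: 4·-2 + 7·1 + 0·1.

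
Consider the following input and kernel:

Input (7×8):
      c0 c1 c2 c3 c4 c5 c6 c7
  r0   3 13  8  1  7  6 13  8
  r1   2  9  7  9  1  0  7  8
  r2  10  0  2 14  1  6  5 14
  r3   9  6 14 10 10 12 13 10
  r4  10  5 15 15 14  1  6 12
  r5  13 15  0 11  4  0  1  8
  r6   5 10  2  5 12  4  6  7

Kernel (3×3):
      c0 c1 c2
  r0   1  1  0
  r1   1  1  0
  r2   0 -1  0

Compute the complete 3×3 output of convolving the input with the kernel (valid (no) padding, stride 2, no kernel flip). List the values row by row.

27 11 8
20 25 28
33 36 15

Output[0,0]: The receptive field on the input at this output position is [3 13 8 / 2 9 7 / 10 0 2]. Elementwise product with the kernel and sum: 3·1 + 13·1 + 2·1 + 9·1 + 0·-1.
Output[0,1]: The receptive field on the input at this output position is [8 1 7 / 7 9 1 / 2 14 1]. Elementwise product with the kernel and sum: 8·1 + 1·1 + 7·1 + 9·1 + 14·-1.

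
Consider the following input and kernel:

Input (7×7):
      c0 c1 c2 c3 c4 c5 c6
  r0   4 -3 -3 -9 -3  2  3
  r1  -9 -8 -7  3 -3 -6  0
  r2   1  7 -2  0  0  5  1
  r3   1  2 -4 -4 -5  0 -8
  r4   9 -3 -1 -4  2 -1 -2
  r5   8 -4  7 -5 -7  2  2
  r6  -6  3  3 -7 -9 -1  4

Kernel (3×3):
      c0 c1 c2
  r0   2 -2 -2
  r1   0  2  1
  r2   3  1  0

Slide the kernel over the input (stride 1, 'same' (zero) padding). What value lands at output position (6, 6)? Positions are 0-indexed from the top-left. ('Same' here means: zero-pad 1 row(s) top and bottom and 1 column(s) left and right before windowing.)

The receptive field on the zero-padded input at this output position is [2 2 0 / -1 4 0 / 0 0 0]. Elementwise product with the kernel and sum: 2·2 + 2·-2 + 0·-2 + 4·2 + 0·1 + 0·3 + 0·1.

8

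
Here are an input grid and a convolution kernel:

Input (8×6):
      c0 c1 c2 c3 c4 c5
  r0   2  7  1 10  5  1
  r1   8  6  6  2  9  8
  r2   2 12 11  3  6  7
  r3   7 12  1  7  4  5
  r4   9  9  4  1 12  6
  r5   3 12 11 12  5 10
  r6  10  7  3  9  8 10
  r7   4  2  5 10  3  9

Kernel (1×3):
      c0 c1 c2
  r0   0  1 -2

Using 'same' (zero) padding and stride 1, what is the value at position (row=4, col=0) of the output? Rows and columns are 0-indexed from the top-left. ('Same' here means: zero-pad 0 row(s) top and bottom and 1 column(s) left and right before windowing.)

The receptive field on the zero-padded input at this output position is [0 9 9]. Elementwise product with the kernel and sum: 9·1 + 9·-2.

-9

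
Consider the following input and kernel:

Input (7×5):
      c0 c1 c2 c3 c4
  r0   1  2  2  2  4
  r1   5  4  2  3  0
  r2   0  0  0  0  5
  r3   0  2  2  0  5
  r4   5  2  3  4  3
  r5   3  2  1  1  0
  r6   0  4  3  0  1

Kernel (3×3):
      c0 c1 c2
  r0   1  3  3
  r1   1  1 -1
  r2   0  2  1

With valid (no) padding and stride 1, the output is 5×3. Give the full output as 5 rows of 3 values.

20 17 30
29 23 11
7 14 23
21 12 23
35 31 27

Output[0,0]: The receptive field on the input at this output position is [1 2 2 / 5 4 2 / 0 0 0]. Elementwise product with the kernel and sum: 1·1 + 2·3 + 2·3 + 5·1 + 4·1 + 2·-1 + 0·2 + 0·1.
Output[0,1]: The receptive field on the input at this output position is [2 2 2 / 4 2 3 / 0 0 0]. Elementwise product with the kernel and sum: 2·1 + 2·3 + 2·3 + 4·1 + 2·1 + 3·-1 + 0·2 + 0·1.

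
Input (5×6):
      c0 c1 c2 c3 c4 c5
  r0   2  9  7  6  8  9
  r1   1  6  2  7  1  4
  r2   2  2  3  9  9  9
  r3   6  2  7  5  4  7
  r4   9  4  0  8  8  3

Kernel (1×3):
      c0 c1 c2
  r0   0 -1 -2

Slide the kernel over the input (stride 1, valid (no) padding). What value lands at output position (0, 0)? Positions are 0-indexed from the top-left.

-23

The receptive field on the input at this output position is [2 9 7]. Elementwise product with the kernel and sum: 9·-1 + 7·-2.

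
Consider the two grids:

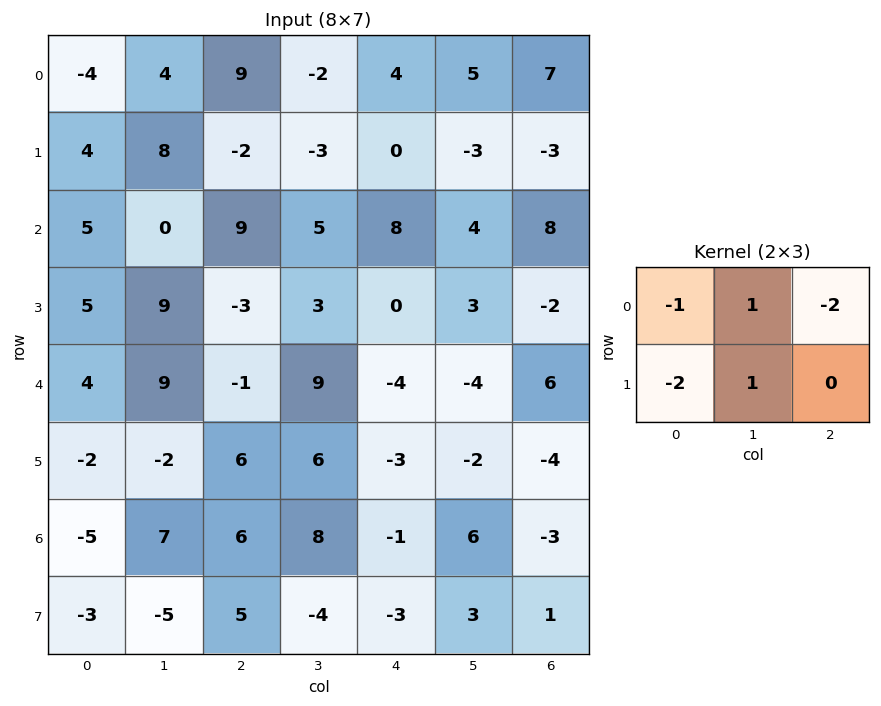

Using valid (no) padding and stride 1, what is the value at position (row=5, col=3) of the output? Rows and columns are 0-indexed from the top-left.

The receptive field on the input at this output position is [6 -3 -2 / 8 -1 6]. Elementwise product with the kernel and sum: 6·-1 + -3·1 + -2·-2 + 8·-2 + -1·1.

-22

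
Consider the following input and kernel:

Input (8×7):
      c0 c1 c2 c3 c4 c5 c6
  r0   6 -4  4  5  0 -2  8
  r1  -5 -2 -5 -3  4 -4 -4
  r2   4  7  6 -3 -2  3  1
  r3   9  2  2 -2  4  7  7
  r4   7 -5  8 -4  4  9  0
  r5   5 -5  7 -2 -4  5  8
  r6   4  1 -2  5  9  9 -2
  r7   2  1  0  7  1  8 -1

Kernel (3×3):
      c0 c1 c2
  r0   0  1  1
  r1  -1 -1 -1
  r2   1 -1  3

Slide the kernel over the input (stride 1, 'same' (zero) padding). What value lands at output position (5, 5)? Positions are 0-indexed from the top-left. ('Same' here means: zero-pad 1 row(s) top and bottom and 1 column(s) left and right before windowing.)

The receptive field on the zero-padded input at this output position is [4 9 0 / -4 5 8 / 9 9 -2]. Elementwise product with the kernel and sum: 9·1 + 0·1 + -4·-1 + 5·-1 + 8·-1 + 9·1 + 9·-1 + -2·3.

-6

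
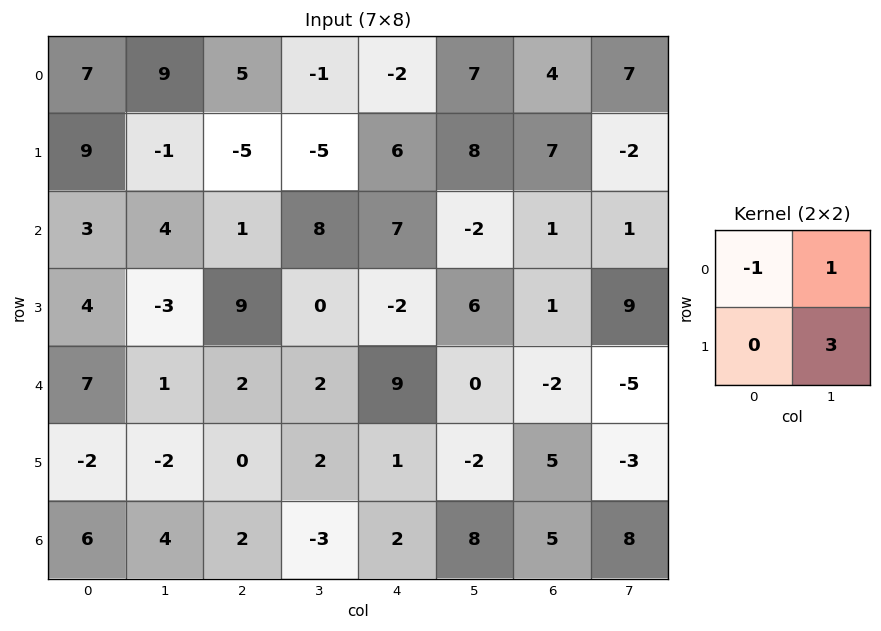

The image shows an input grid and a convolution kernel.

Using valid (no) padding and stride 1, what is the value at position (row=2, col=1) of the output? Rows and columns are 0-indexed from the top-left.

The receptive field on the input at this output position is [4 1 / -3 9]. Elementwise product with the kernel and sum: 4·-1 + 1·1 + 9·3.

24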